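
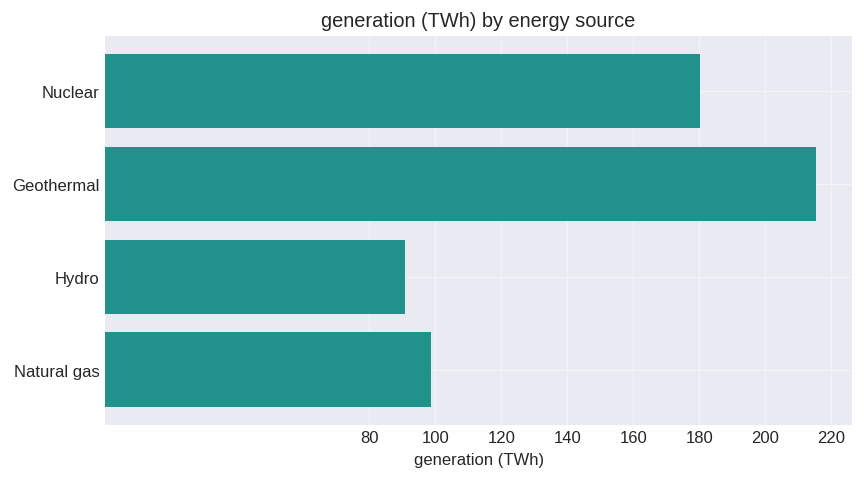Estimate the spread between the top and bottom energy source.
≈ 120

Max Geothermal ≈ 220, min Hydro ≈ 100; range ≈ 120.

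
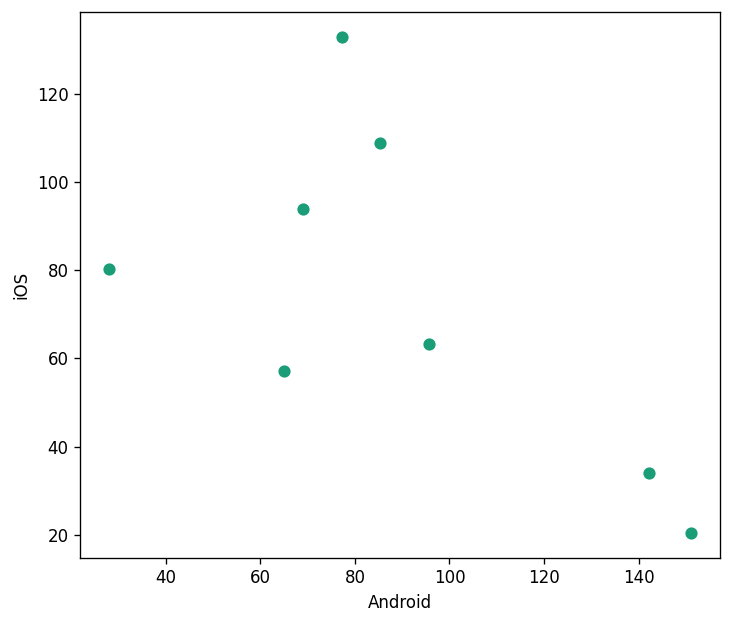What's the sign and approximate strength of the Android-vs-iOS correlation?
negative, moderate

Points are negatively correlated; moderate (|r| ≈ 0.6).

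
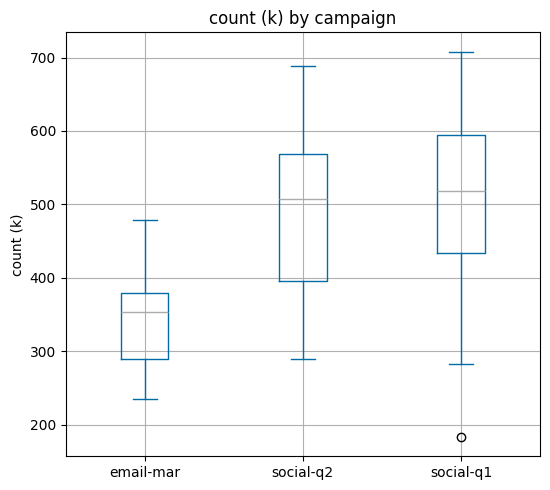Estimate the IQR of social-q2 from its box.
Q3 ≈ 560, Q1 ≈ 400; IQR ≈ 160.

≈ 160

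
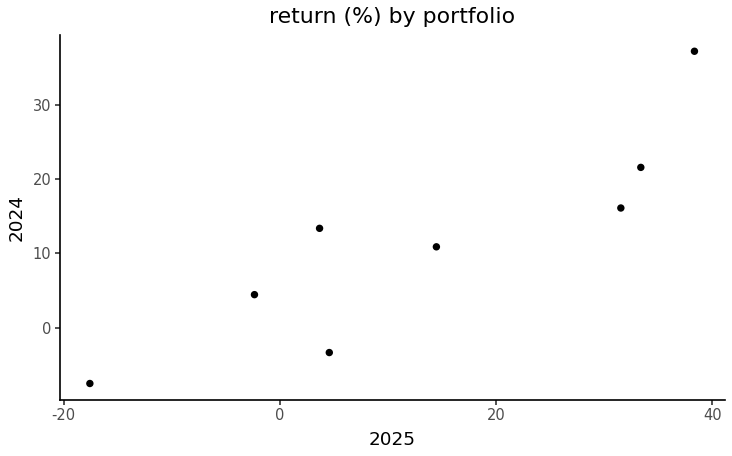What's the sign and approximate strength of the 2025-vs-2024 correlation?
positive, strong

Points are positively correlated; strong (|r| ≈ 0.9).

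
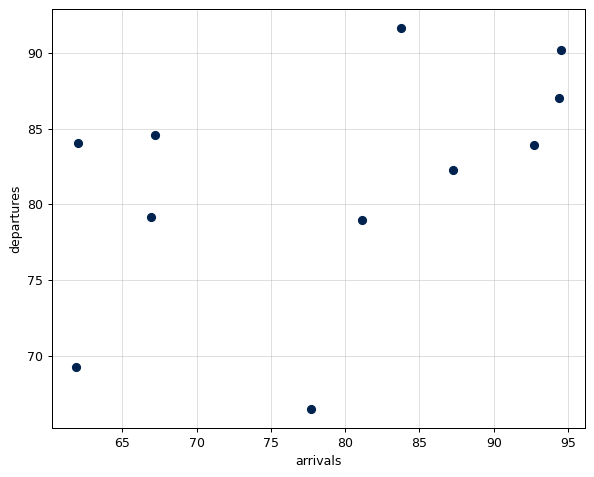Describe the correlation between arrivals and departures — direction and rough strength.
positive, moderate

Points are positively correlated; moderate (|r| ≈ 0.5).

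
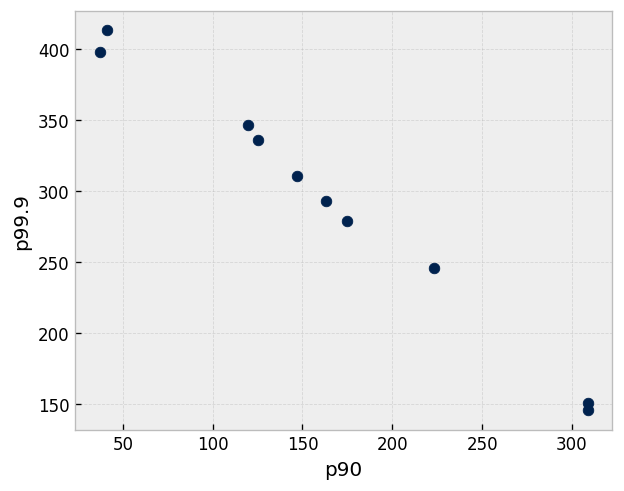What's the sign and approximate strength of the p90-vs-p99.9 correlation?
Points are negatively correlated; strong (|r| ≈ 1.0).

negative, strong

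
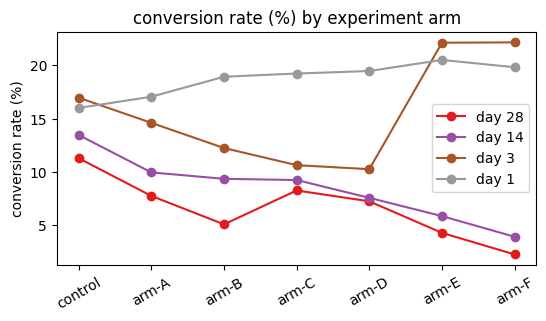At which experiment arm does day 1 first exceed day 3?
arm-A

control: day 1 ≈ 16 vs day 3 ≈ 16 (not yet); arm-A: day 1 ≈ 18 vs day 3 ≈ 14 (first crossover).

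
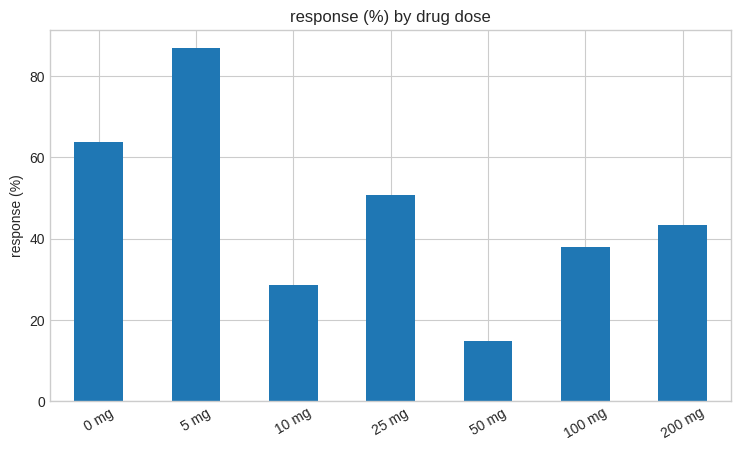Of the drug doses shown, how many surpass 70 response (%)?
Above 70: 5 mg.

1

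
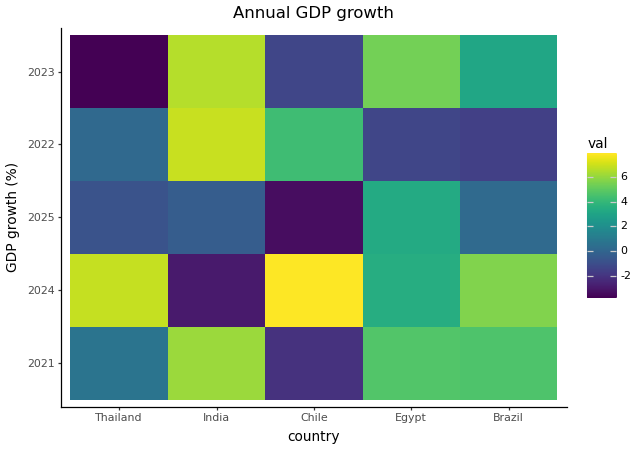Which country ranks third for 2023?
Top 4 for 2023: India ≈ 7, Egypt ≈ 5, Brazil ≈ 3, Chile ≈ -1.

Brazil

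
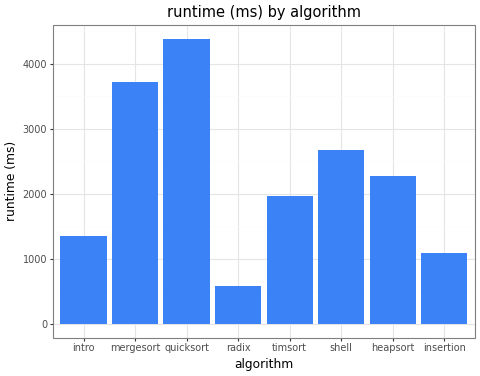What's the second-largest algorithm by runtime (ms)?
Top 3: quicksort ≈ 4500, mergesort ≈ 3500, shell ≈ 2500.

mergesort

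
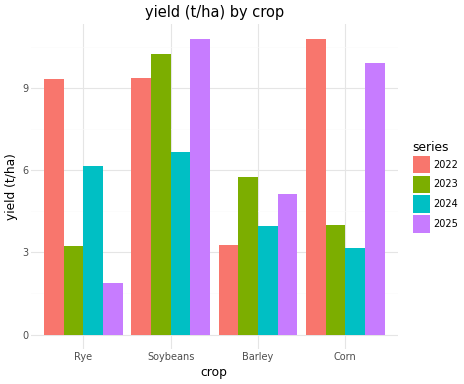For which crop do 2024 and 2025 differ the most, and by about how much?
Corn: 2024 ≈ 3, 2025 ≈ 10 → gap ≈ 7. Next-largest (Rye) is only ≈ 4.

Corn, ≈ 7 t/ha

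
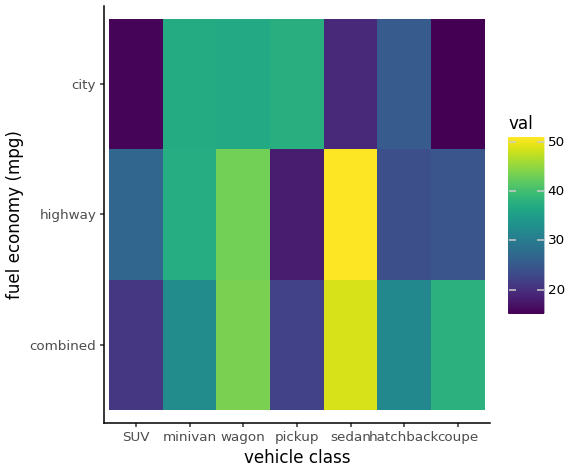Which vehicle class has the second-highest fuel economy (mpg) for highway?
Top 3 for highway: sedan ≈ 50, wagon ≈ 45, minivan ≈ 35.

wagon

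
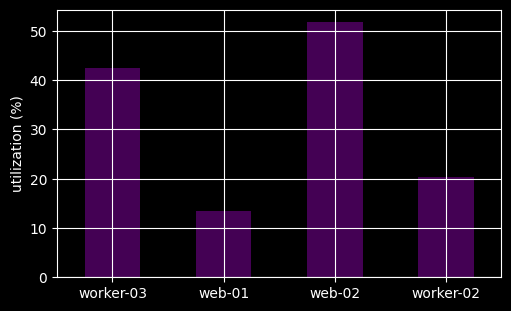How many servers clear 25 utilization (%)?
Above 25: worker-03, web-02.

2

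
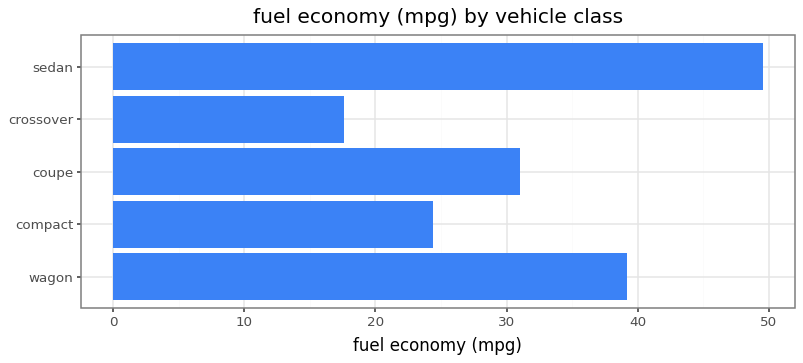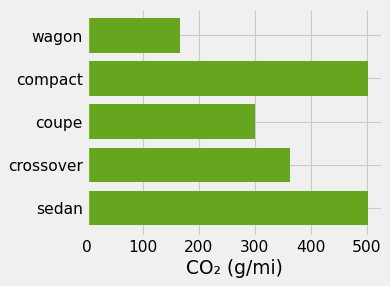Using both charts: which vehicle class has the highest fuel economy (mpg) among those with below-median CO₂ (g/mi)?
Chart 2 median CO₂ (g/mi) ≈ 350; below-median vehicle classes: wagon, coupe. Among those, wagon has the highest fuel economy (mpg) (≈ 40).

wagon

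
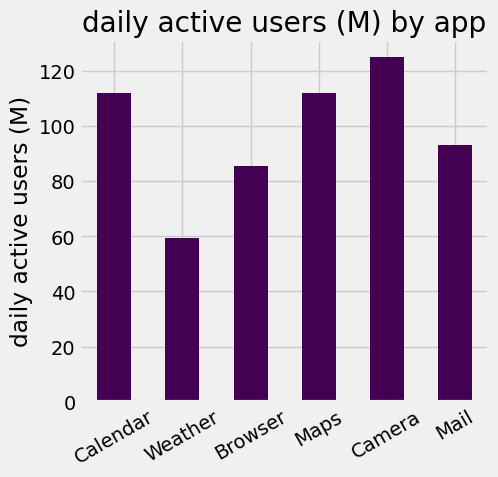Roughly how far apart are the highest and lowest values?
Max Camera ≈ 120, min Weather ≈ 60; range ≈ 60.

≈ 60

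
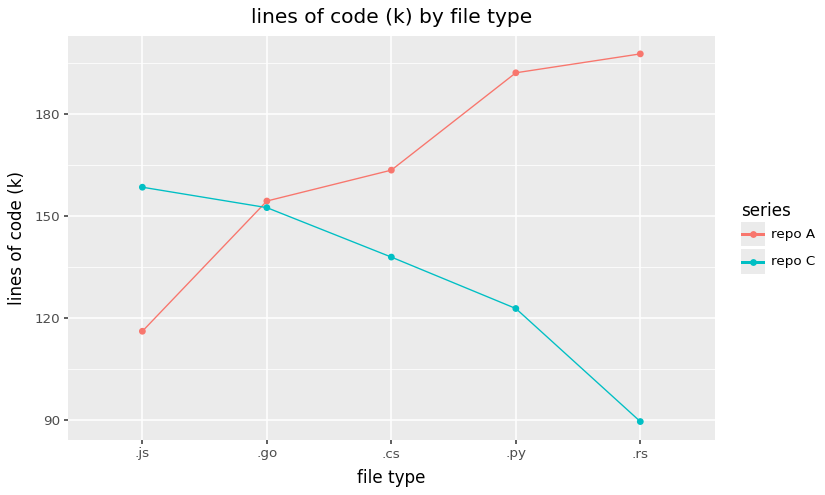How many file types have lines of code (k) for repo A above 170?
2

Above 170: .py, .rs.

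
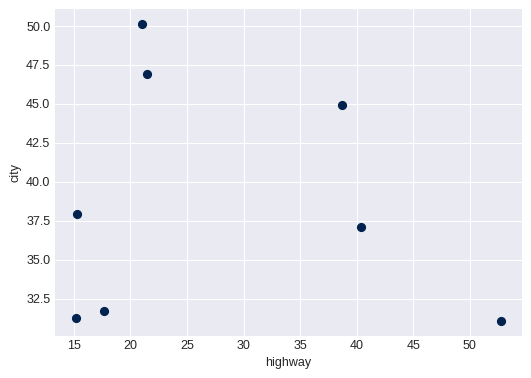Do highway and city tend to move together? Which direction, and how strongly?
Points are roughly uncorrelated; weak (|r| ≈ 0.1).

no clear correlation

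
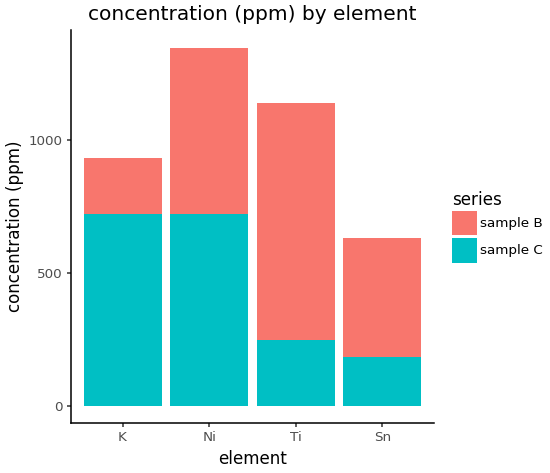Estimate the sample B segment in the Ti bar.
sample B top ≈ 1200, bottom ≈ 200; segment ≈ 1000.

≈ 1000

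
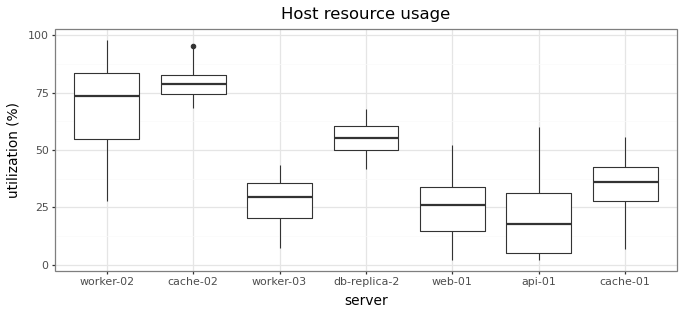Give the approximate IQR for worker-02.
Q3 ≈ 80, Q1 ≈ 50; IQR ≈ 30.

≈ 30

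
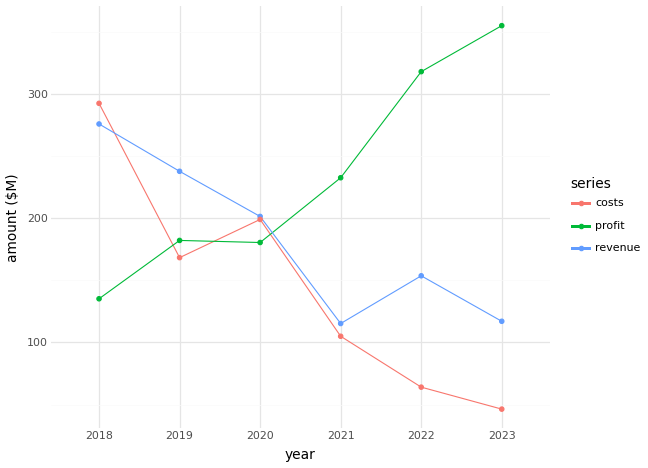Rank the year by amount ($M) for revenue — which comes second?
2019

Top 3 for revenue: 2018 ≈ 300, 2019 ≈ 250, 2020 ≈ 200.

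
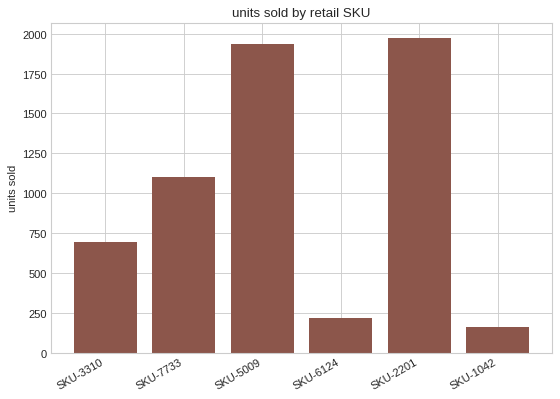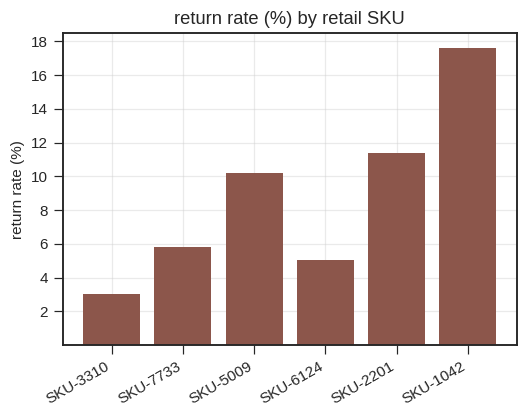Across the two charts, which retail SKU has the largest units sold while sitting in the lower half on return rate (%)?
SKU-7733

Chart 2 median return rate (%) ≈ 8; below-median retail SKUs: SKU-3310, SKU-7733, SKU-6124. Among those, SKU-7733 has the highest units sold (≈ 1000).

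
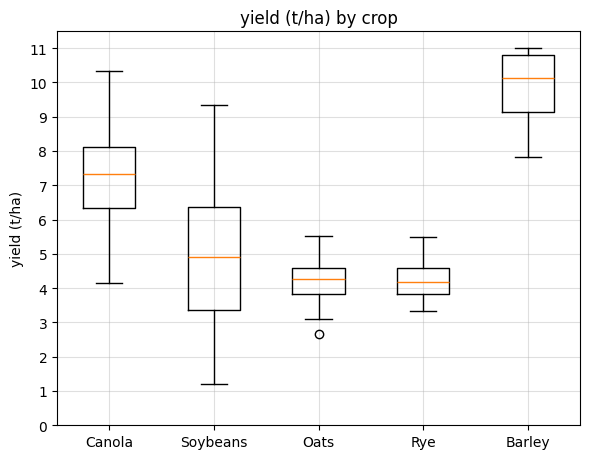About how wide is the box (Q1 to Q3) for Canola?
Q3 ≈ 8, Q1 ≈ 6; IQR ≈ 2.

≈ 2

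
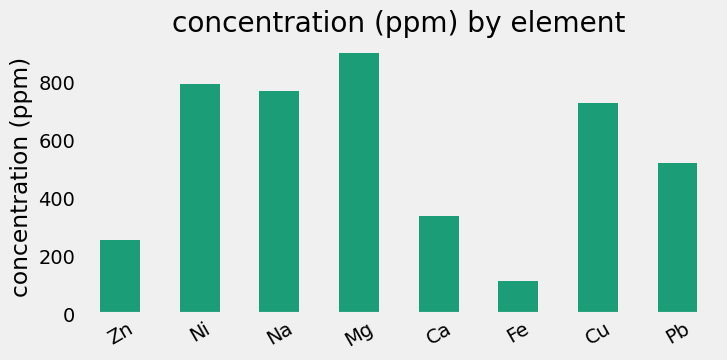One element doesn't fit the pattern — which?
Fe ≈ 100; the rest sit between ≈ 300 and ≈ 900.

Fe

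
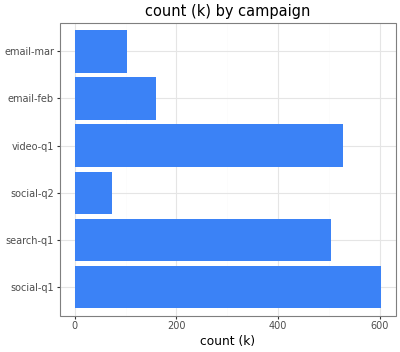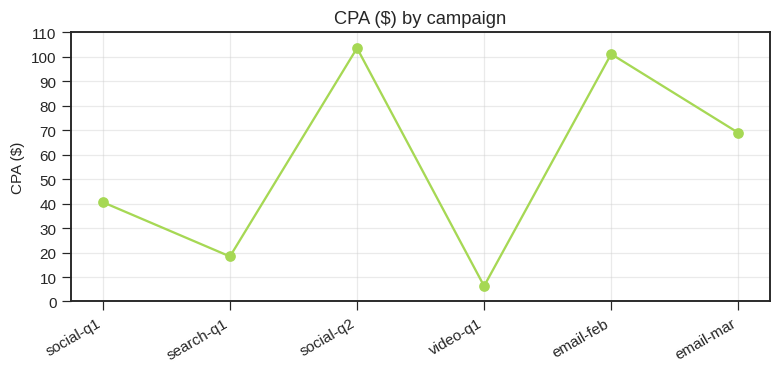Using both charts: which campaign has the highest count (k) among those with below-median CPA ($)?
social-q1

Chart 2 median CPA ($) ≈ 50; below-median campaigns: social-q1, search-q1, video-q1. Among those, social-q1 has the highest count (k) (≈ 600).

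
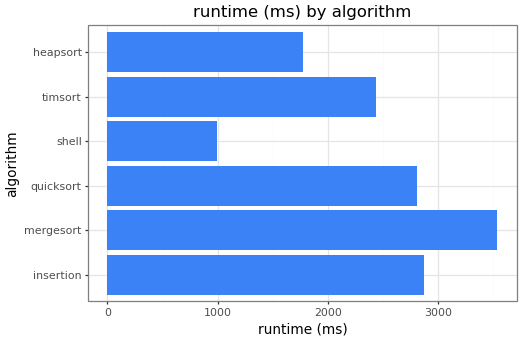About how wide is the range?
≈ 2500

Max mergesort ≈ 3500, min shell ≈ 1000; range ≈ 2500.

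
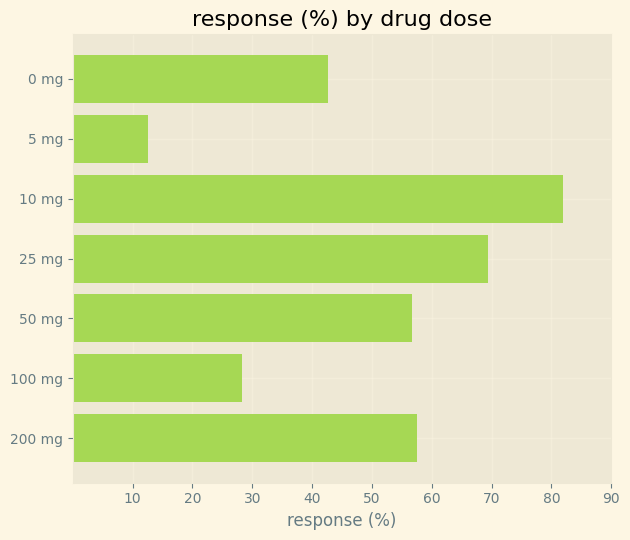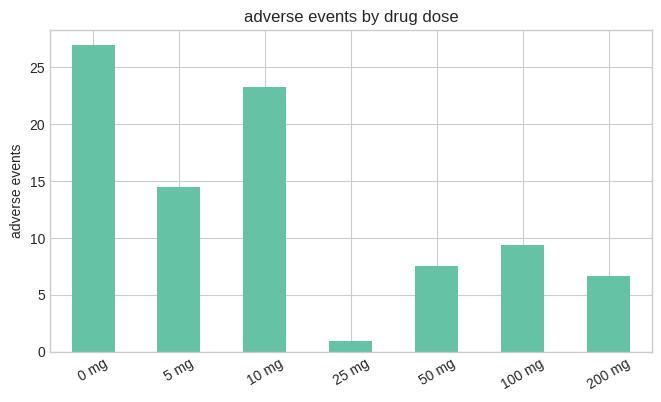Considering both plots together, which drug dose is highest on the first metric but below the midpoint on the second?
25 mg

Chart 2 median adverse events ≈ 10; below-median drug doses: 25 mg, 50 mg, 200 mg. Among those, 25 mg has the highest response (%) (≈ 70).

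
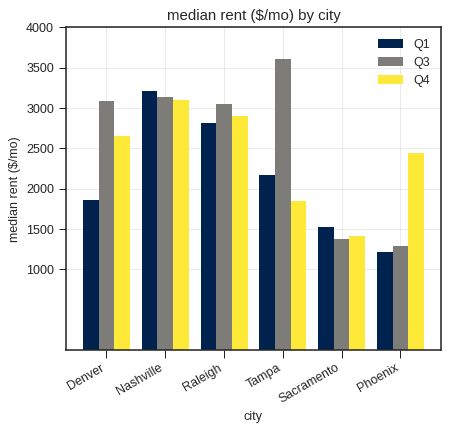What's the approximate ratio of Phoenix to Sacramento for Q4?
Phoenix ≈ 2500, Sacramento ≈ 1500; 2500/1500 ≈ 1.67.

≈ 1.67×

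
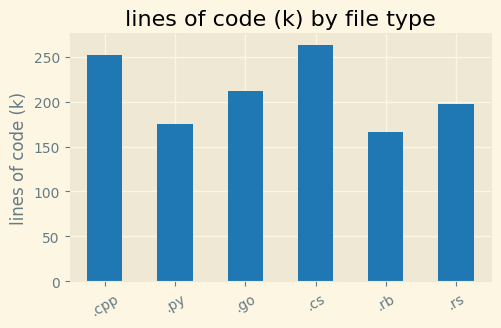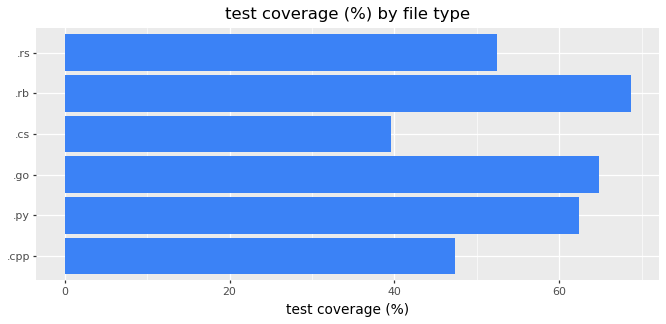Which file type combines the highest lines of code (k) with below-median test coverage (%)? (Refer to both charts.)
.cs

Chart 2 median test coverage (%) ≈ 60; below-median file types: .cpp, .cs, .rs. Among those, .cs has the highest lines of code (k) (≈ 275).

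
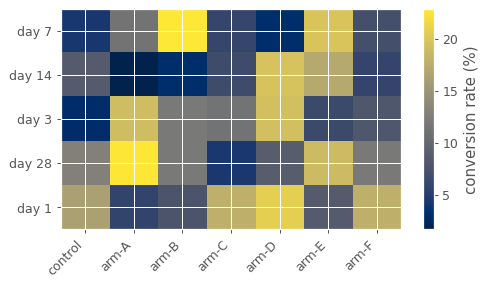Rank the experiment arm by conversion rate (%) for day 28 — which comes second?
arm-E

Top 3 for day 28: arm-A ≈ 22, arm-E ≈ 18, control ≈ 12.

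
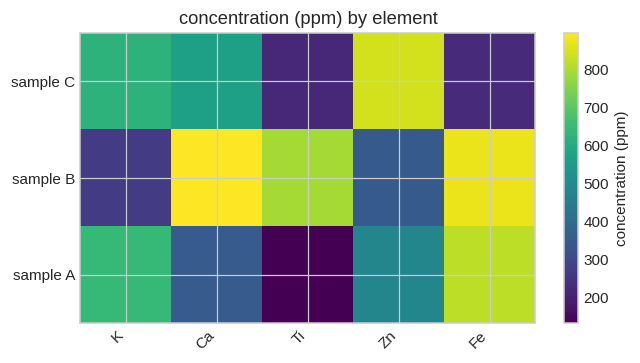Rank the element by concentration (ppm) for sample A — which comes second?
Top 3 for sample A: Fe ≈ 800, K ≈ 600, Zn ≈ 500.

K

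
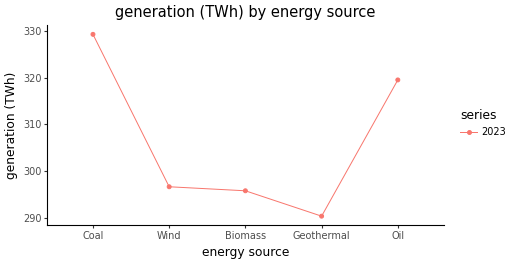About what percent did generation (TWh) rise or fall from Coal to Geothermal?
Coal ≈ 330, Geothermal ≈ 290; (290 − 330) / 330 ≈ -12.1%.

≈ -12.1%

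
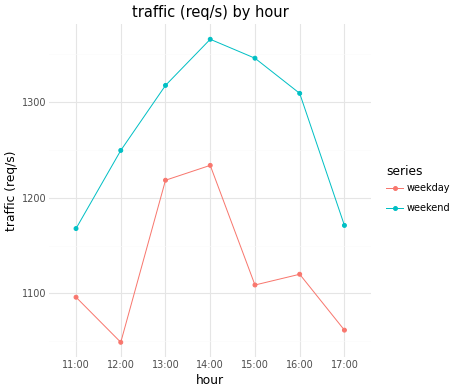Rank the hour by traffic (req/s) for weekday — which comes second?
13:00

Top 3 for weekday: 14:00 ≈ 1250, 13:00 ≈ 1200, 16:00 ≈ 1100.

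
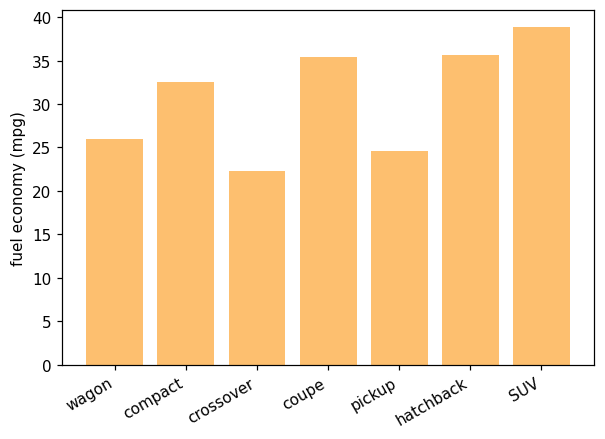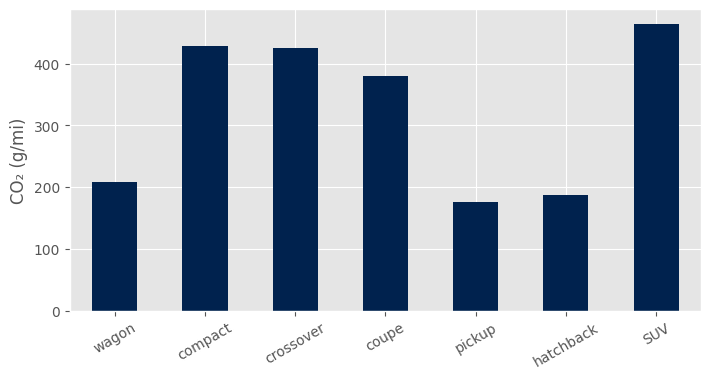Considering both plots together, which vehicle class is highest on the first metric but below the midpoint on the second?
Chart 2 median CO₂ (g/mi) ≈ 400; below-median vehicle classes: wagon, pickup, hatchback. Among those, hatchback has the highest fuel economy (mpg) (≈ 35).

hatchback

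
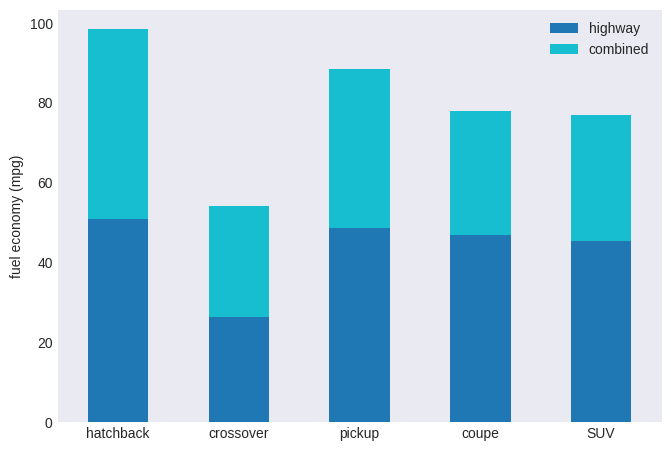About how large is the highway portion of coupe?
≈ 50

highway top ≈ 50, bottom ≈ 0; segment ≈ 50.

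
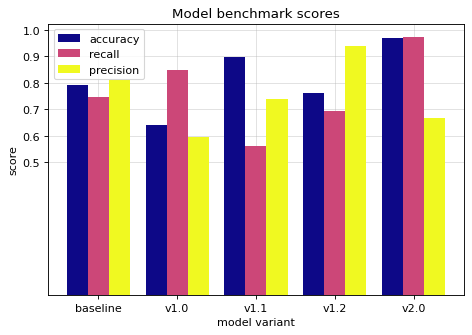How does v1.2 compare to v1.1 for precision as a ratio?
v1.2 ≈ 0.9, v1.1 ≈ 0.7; 0.9/0.7 ≈ 1.29.

≈ 1.29×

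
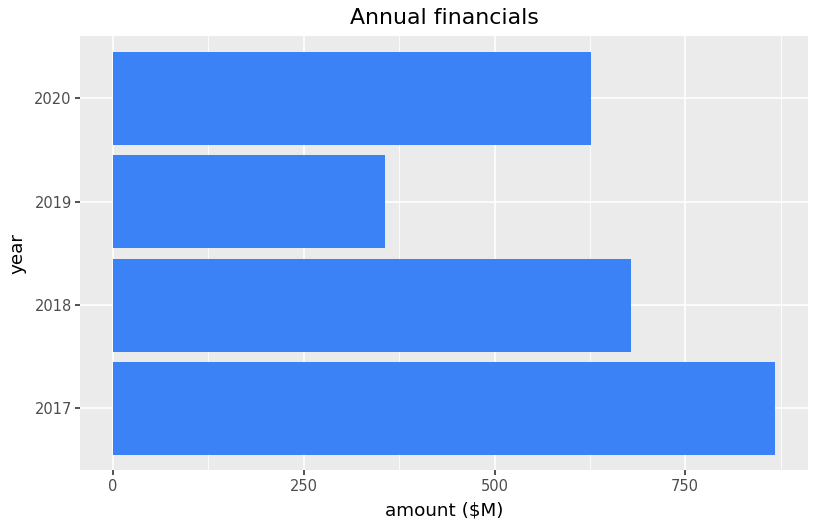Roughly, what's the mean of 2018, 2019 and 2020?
≈ 567

(700 + 400 + 600) / 3 ≈ 567.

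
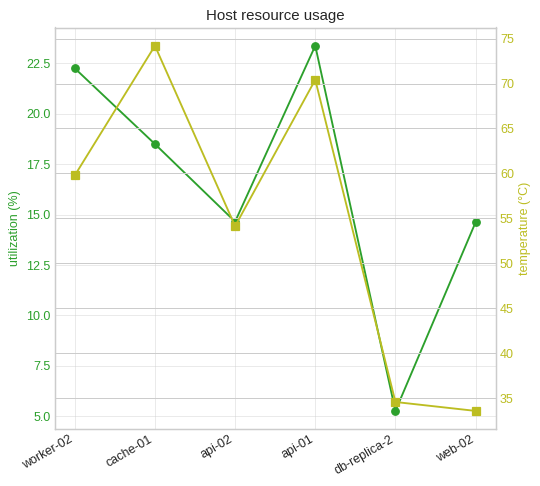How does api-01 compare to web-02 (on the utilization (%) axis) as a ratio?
≈ 1.71×

api-01 ≈ 24, web-02 ≈ 14; 24/14 ≈ 1.71.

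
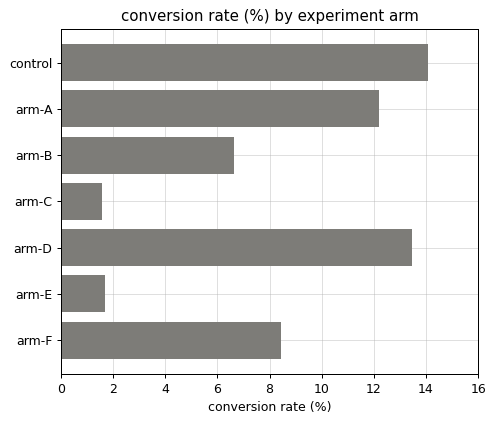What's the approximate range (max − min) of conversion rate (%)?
≈ 12

Max control ≈ 14, min arm-C ≈ 2; range ≈ 12.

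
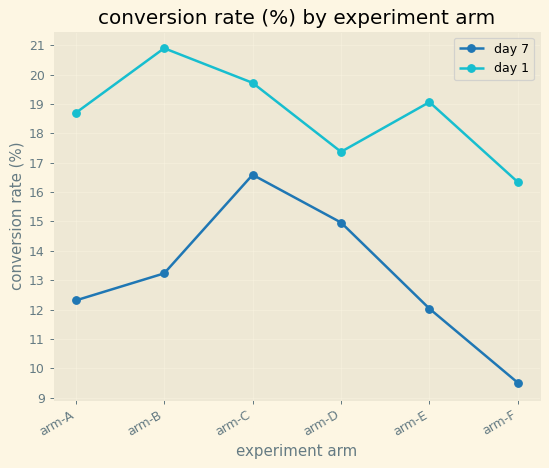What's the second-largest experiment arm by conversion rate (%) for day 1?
arm-C

Top 3 for day 1: arm-B ≈ 21, arm-C ≈ 20, arm-E ≈ 19.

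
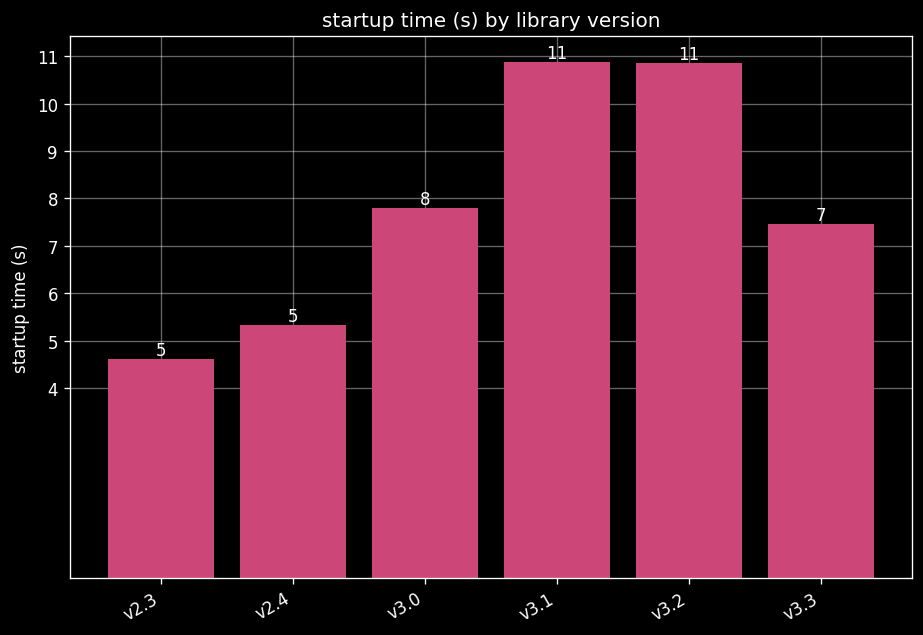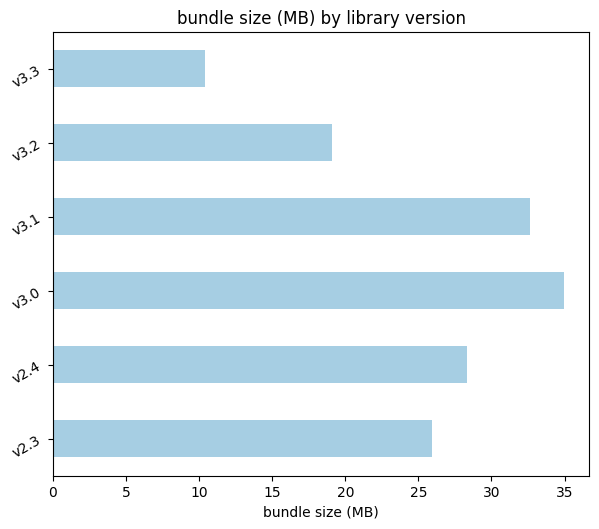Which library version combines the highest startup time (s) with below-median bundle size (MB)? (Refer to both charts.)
v3.2

Chart 2 median bundle size (MB) ≈ 25; below-median library versions: v2.3, v3.2, v3.3. Among those, v3.2 has the highest startup time (s) (≈ 11).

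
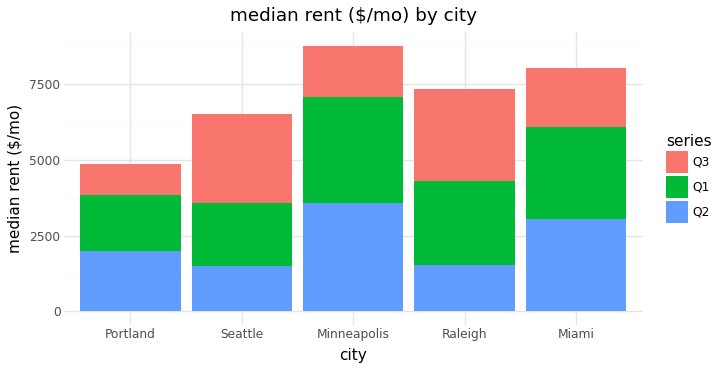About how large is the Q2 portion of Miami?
Q2 top ≈ 3000, bottom ≈ 0; segment ≈ 3000.

≈ 3000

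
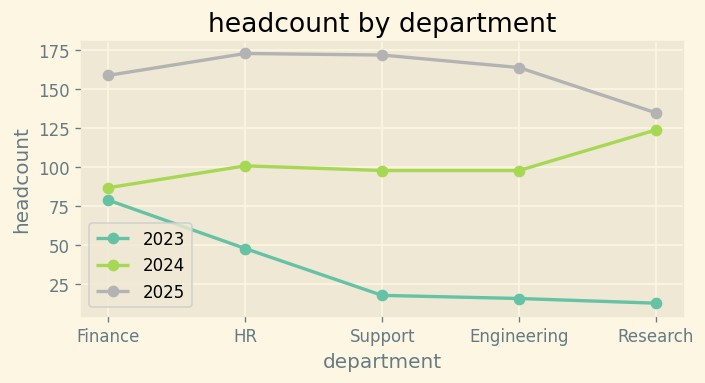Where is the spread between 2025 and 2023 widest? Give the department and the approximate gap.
Support: 2025 ≈ 180, 2023 ≈ 20 → gap ≈ 160. Next-largest (Engineering) is only ≈ 140.

Support, ≈ 160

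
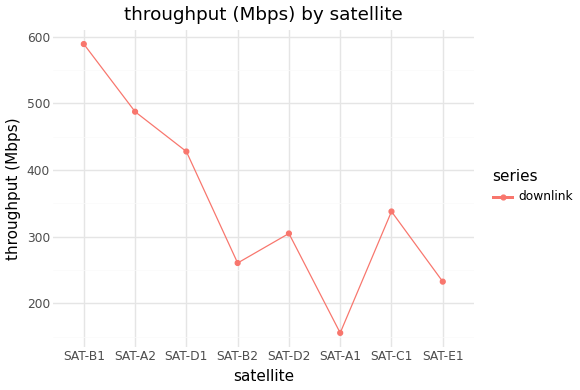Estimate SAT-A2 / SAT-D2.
SAT-A2 ≈ 500, SAT-D2 ≈ 300; 500/300 ≈ 1.67.

≈ 1.67×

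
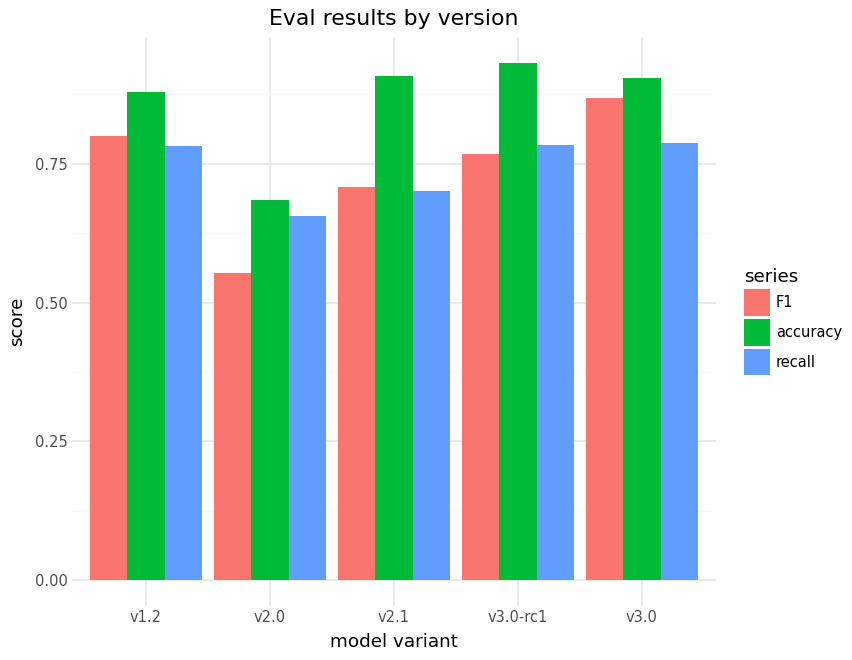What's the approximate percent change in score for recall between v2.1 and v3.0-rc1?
≈ +14.3%

v2.1 ≈ 0.7, v3.0-rc1 ≈ 0.8; (0.8 − 0.7) / 0.7 ≈ +14.3%.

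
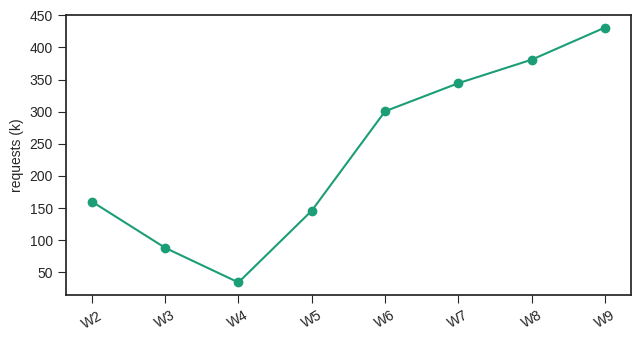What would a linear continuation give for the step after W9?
≈ 500

Last three: 350, 400, 450 → slope ≈ 50/step → next ≈ 500.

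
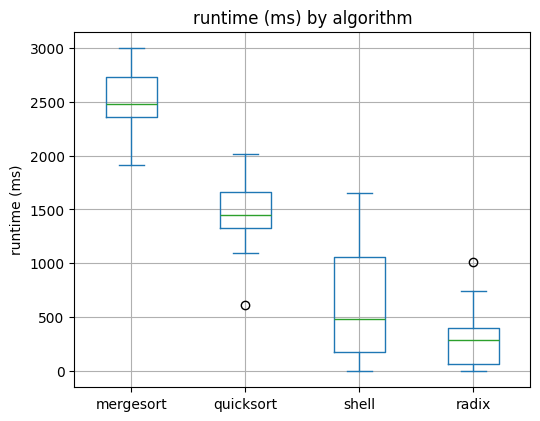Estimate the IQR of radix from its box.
≈ 400

Q3 ≈ 400, Q1 ≈ 0; IQR ≈ 400.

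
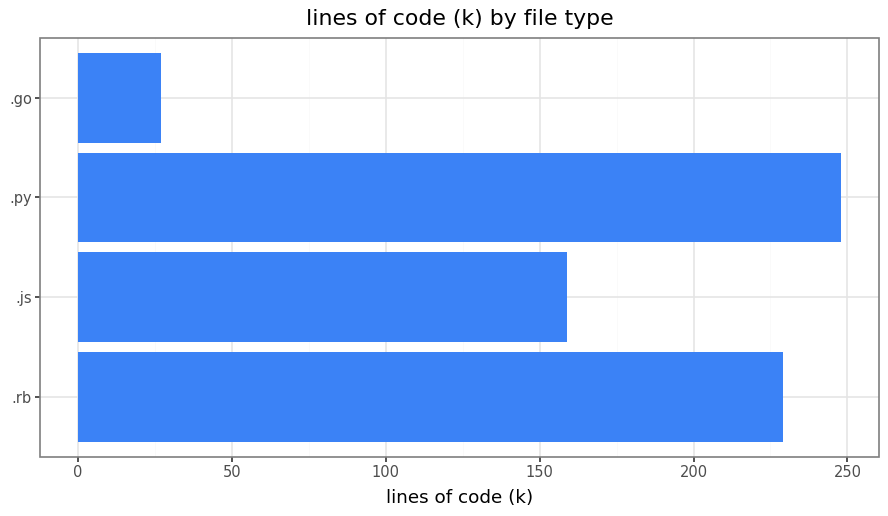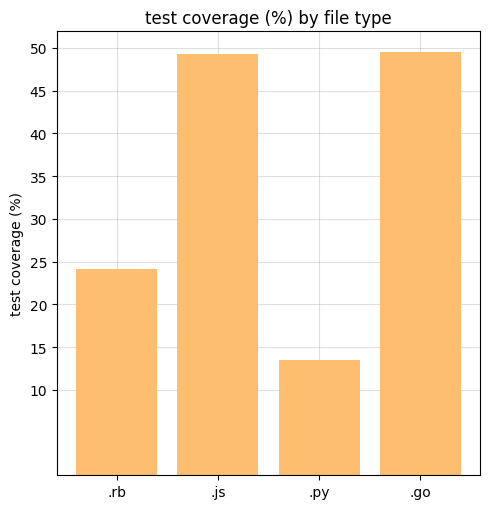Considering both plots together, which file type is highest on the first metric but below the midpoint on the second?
.py

Chart 2 median test coverage (%) ≈ 35; below-median file types: .rb, .py. Among those, .py has the highest lines of code (k) (≈ 250).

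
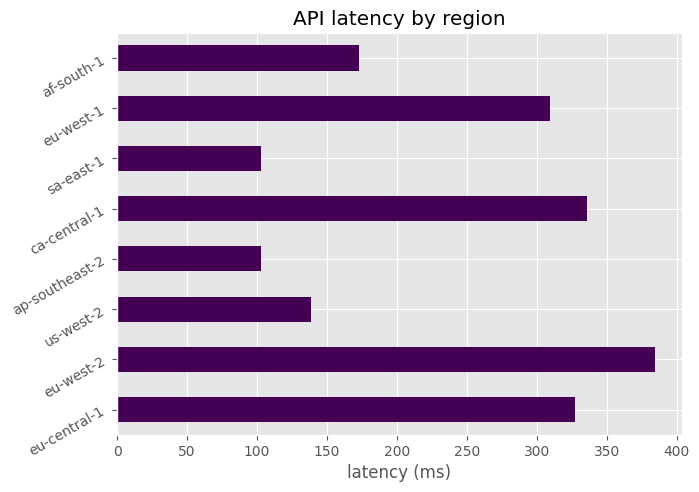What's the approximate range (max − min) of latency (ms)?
≈ 300

Max eu-west-2 ≈ 400, min sa-east-1 ≈ 100; range ≈ 300.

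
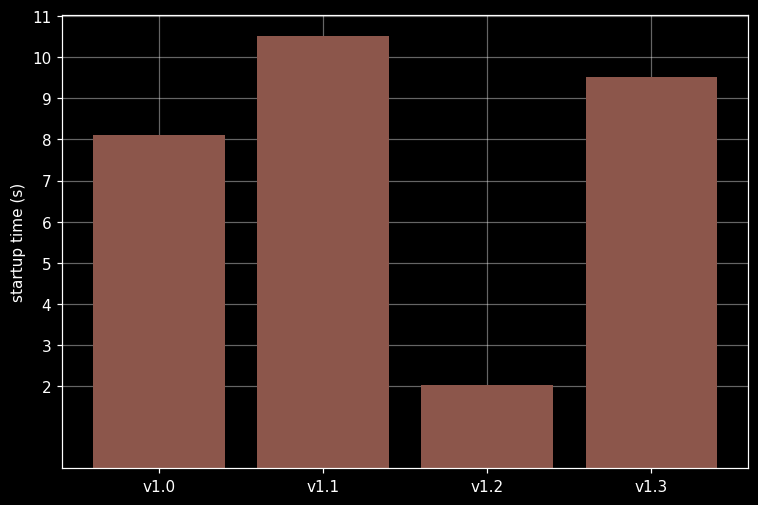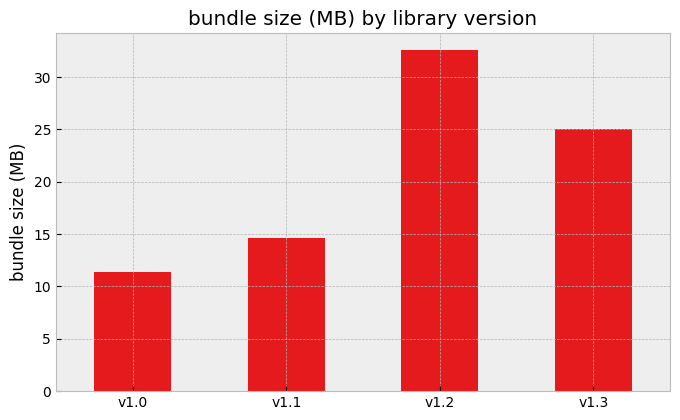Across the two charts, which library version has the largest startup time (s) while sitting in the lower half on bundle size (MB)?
v1.1

Chart 2 median bundle size (MB) ≈ 20; below-median library versions: v1.0, v1.1. Among those, v1.1 has the highest startup time (s) (≈ 11).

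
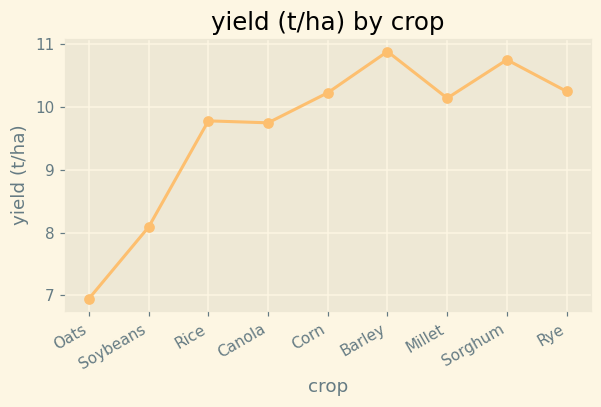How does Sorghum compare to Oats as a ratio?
Sorghum ≈ 11.0, Oats ≈ 7.0; 11.0/7.0 ≈ 1.57.

≈ 1.57×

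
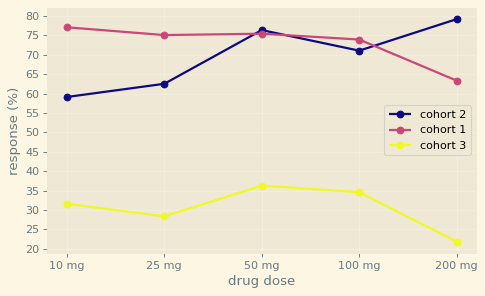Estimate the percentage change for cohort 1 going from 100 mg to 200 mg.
≈ -13.3%

100 mg ≈ 75, 200 mg ≈ 65; (65 − 75) / 75 ≈ -13.3%.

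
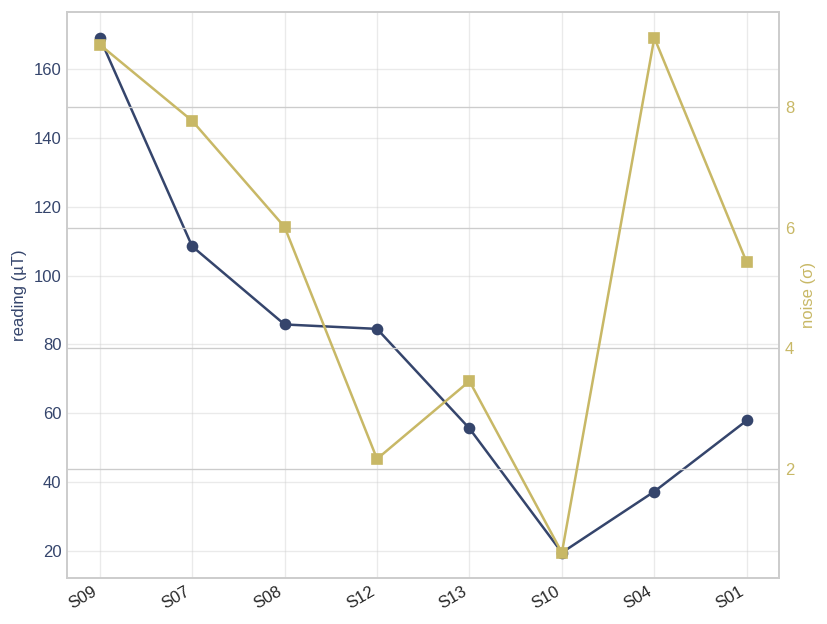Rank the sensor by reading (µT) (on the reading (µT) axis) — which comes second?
Top 3 (on the reading (µT) axis): S09 ≈ 160, S07 ≈ 100, S08 ≈ 80.

S07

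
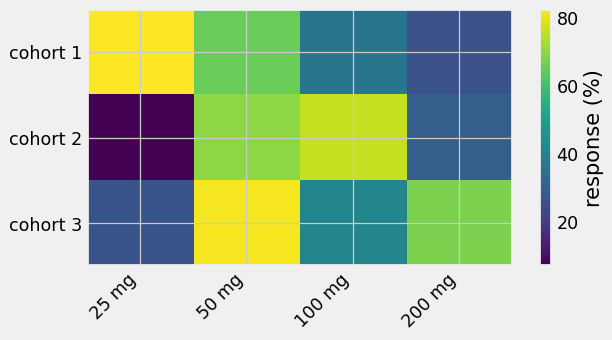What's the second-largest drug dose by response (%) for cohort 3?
200 mg

Top 3 for cohort 3: 50 mg ≈ 80, 200 mg ≈ 70, 100 mg ≈ 40.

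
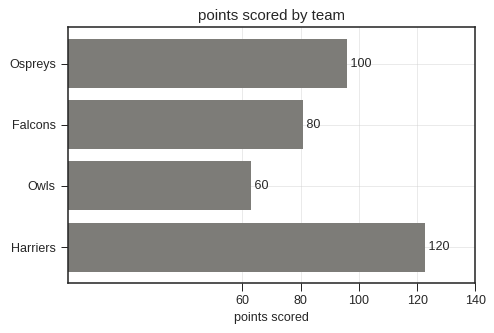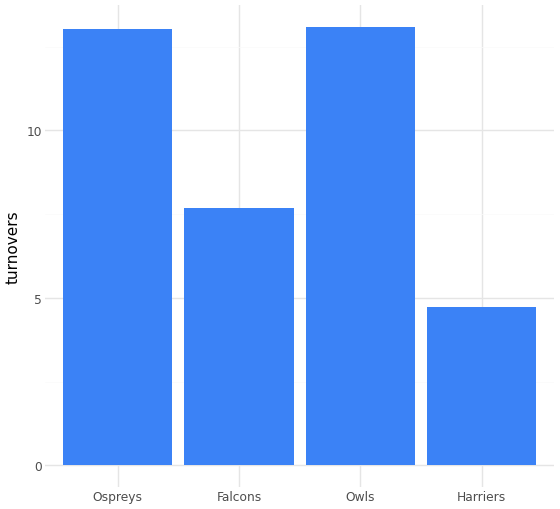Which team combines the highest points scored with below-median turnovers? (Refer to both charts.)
Chart 2 median turnovers ≈ 10; below-median teams: Falcons, Harriers. Among those, Harriers has the highest points scored (≈ 120).

Harriers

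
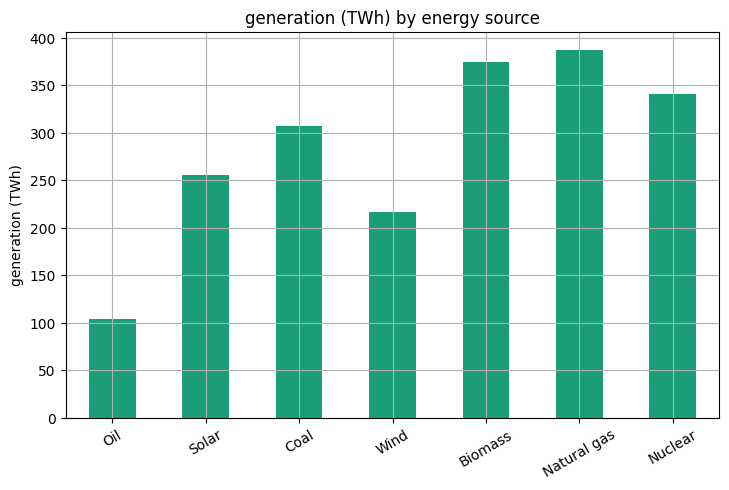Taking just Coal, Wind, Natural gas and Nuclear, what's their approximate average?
≈ 312

(300 + 200 + 400 + 350) / 4 ≈ 312.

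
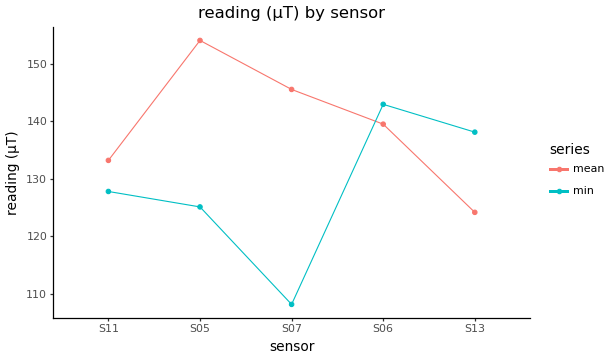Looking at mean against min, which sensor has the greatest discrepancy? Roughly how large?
S07, ≈ 35 µT

S07: mean ≈ 145, min ≈ 110 → gap ≈ 35. Next-largest (S05) is only ≈ 30.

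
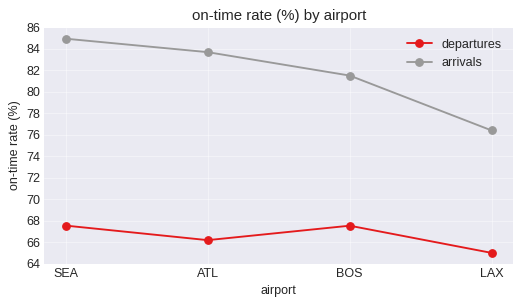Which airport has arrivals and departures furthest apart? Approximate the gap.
ATL, ≈ 18 %

ATL: arrivals ≈ 84, departures ≈ 66 → gap ≈ 18. Next-largest (SEA) is only ≈ 16.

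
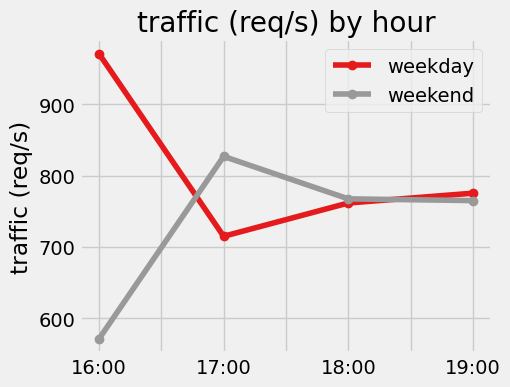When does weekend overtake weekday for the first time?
17:00

16:00: weekend ≈ 550 vs weekday ≈ 950 (not yet); 17:00: weekend ≈ 850 vs weekday ≈ 700 (first crossover).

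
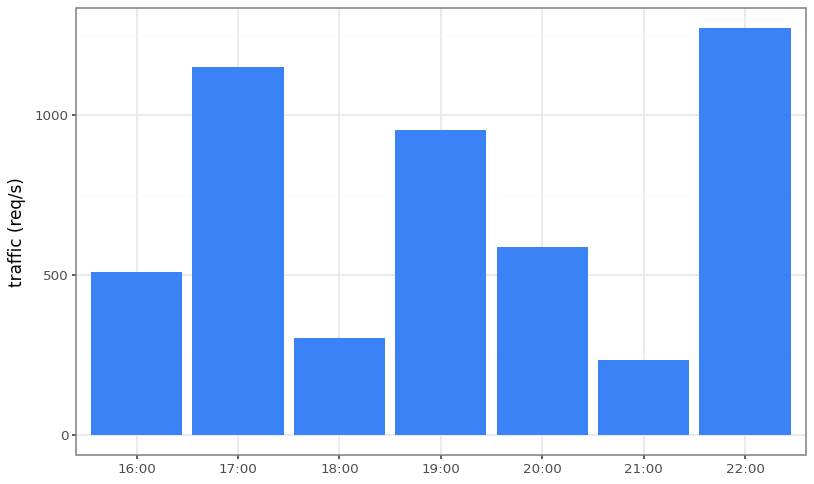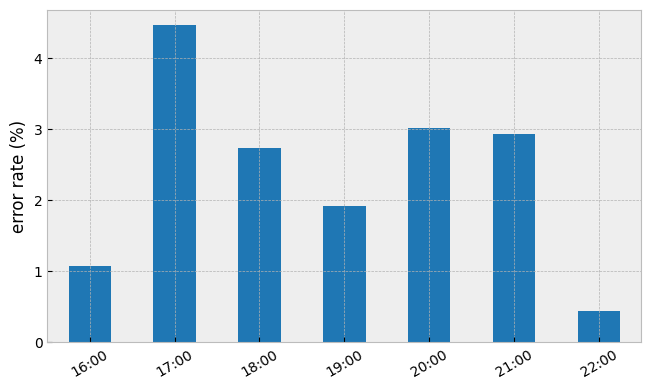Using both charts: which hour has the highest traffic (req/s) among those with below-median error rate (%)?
Chart 2 median error rate (%) ≈ 2.5; below-median hours: 16:00, 19:00, 22:00. Among those, 22:00 has the highest traffic (req/s) (≈ 1200).

22:00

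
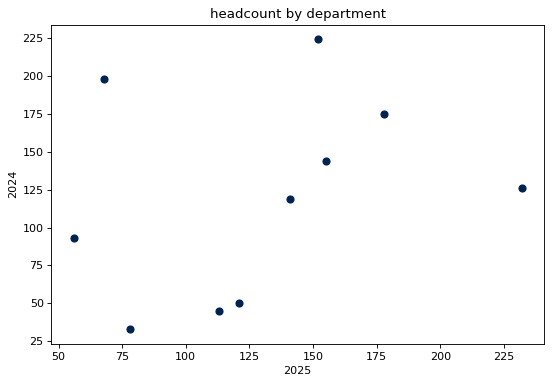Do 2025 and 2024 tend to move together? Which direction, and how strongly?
positive, weak

Points are positively correlated; weak (|r| ≈ 0.3).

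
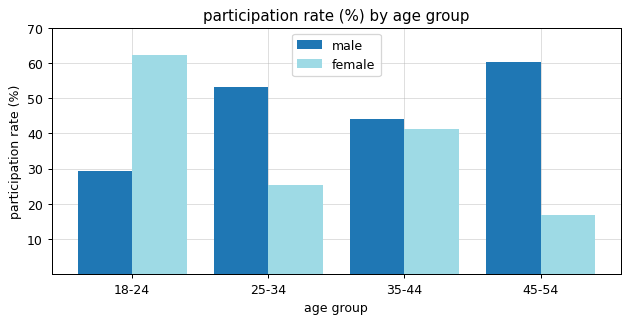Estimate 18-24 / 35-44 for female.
18-24 ≈ 60, 35-44 ≈ 40; 60/40 ≈ 1.5.

≈ 1.5×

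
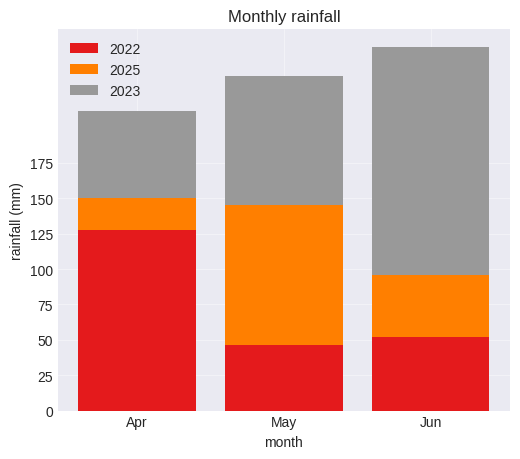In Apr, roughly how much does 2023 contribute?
2023 top ≈ 200, bottom ≈ 150; segment ≈ 50.

≈ 50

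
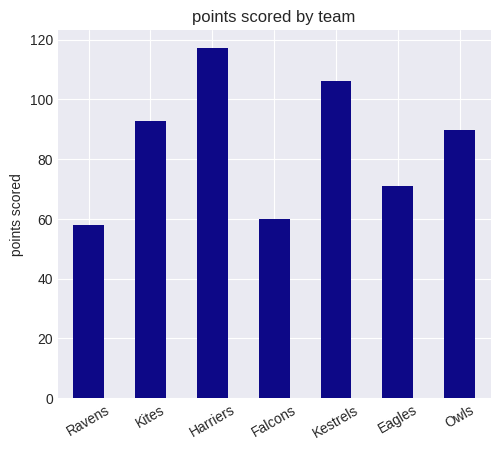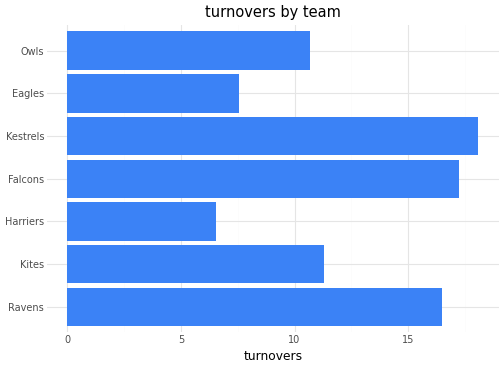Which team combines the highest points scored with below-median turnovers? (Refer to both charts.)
Chart 2 median turnovers ≈ 12; below-median teams: Harriers, Eagles, Owls. Among those, Harriers has the highest points scored (≈ 120).

Harriers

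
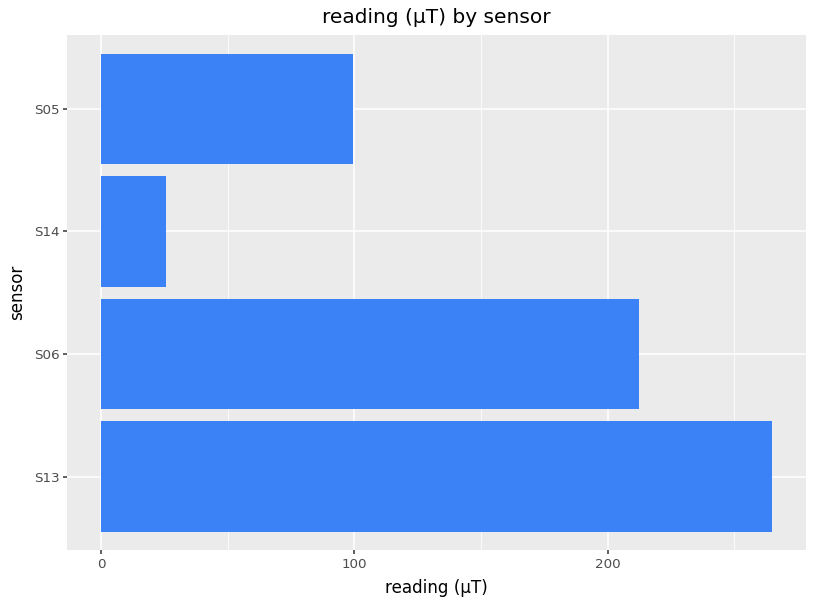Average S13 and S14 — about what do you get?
≈ 150

(275 + 25) / 2 ≈ 150.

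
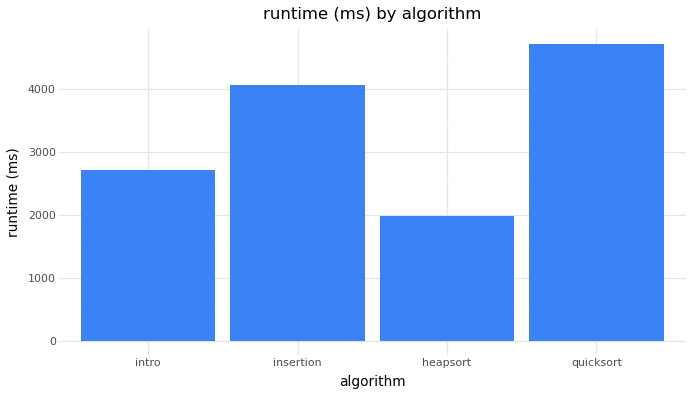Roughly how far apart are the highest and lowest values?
Max quicksort ≈ 4500, min heapsort ≈ 2000; range ≈ 2500.

≈ 2500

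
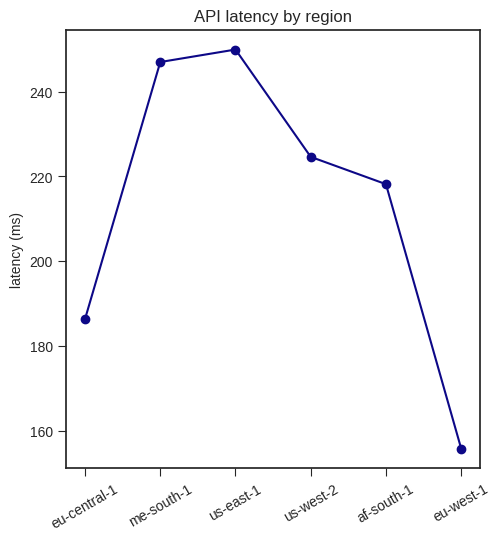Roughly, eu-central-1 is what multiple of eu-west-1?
≈ 1.19×

eu-central-1 ≈ 190, eu-west-1 ≈ 160; 190/160 ≈ 1.19.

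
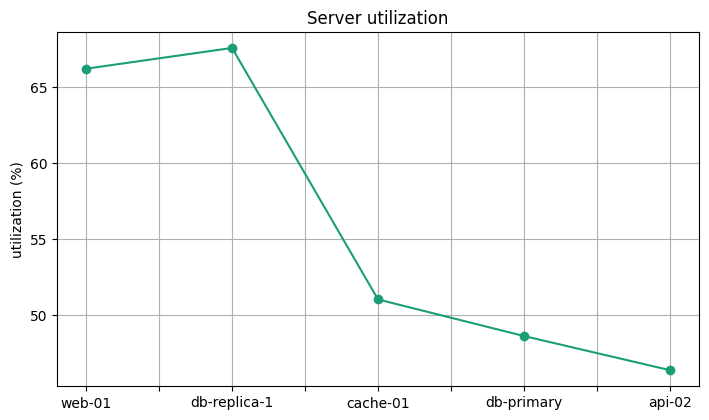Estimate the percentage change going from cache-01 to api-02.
cache-01 ≈ 52, api-02 ≈ 46; (46 − 52) / 52 ≈ -11.5%.

≈ -11.5%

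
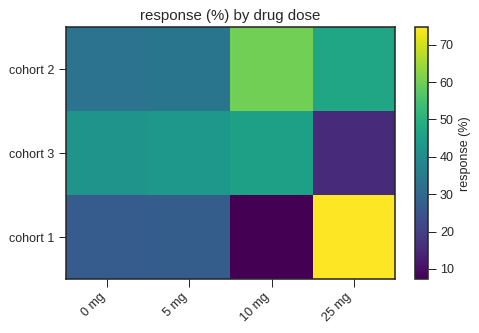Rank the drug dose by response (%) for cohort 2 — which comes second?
25 mg

Top 3 for cohort 2: 10 mg ≈ 60, 25 mg ≈ 50, 5 mg ≈ 30.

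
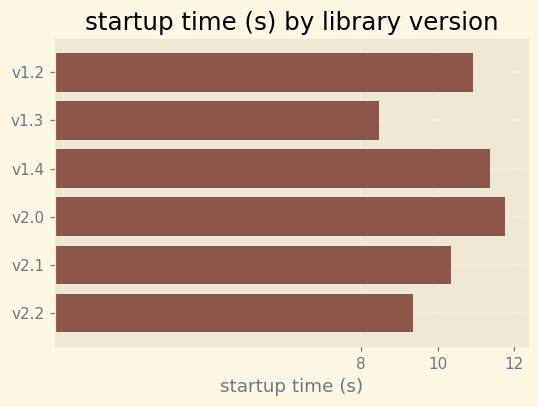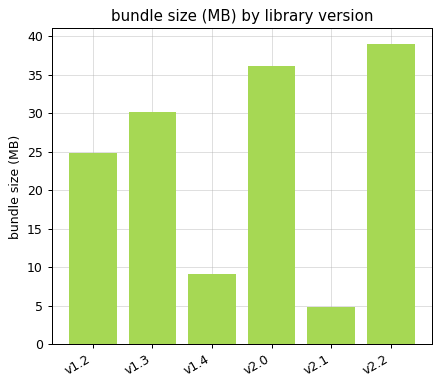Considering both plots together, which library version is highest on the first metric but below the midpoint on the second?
v1.4

Chart 2 median bundle size (MB) ≈ 25; below-median library versions: v1.2, v1.4, v2.1. Among those, v1.4 has the highest startup time (s) (≈ 12).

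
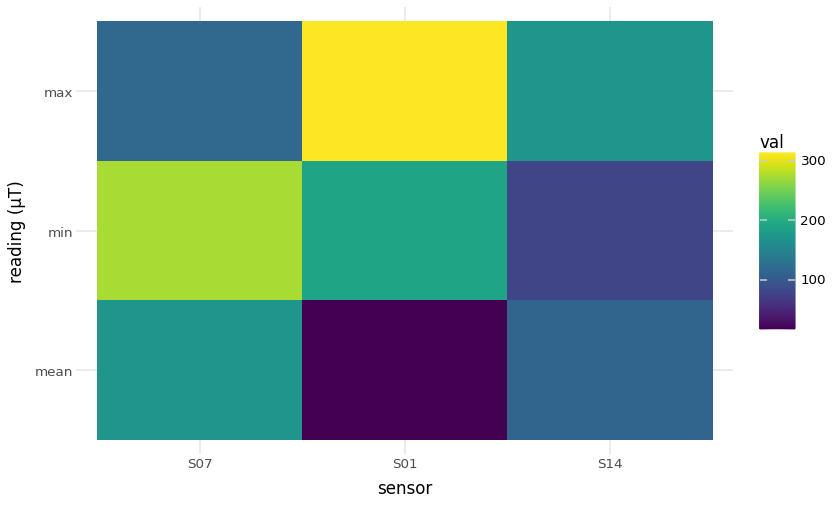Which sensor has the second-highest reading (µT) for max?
S14

Top 3 for max: S01 ≈ 325, S14 ≈ 175, S07 ≈ 125.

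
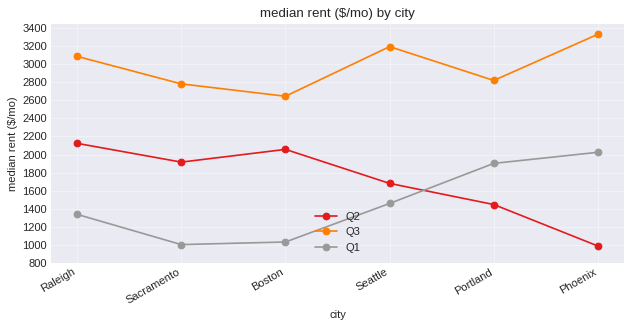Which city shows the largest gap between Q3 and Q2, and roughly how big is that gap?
Phoenix: Q3 ≈ 3400, Q2 ≈ 1000 → gap ≈ 2400. Next-largest (Seattle) is only ≈ 1600.

Phoenix, ≈ 2400 $/mo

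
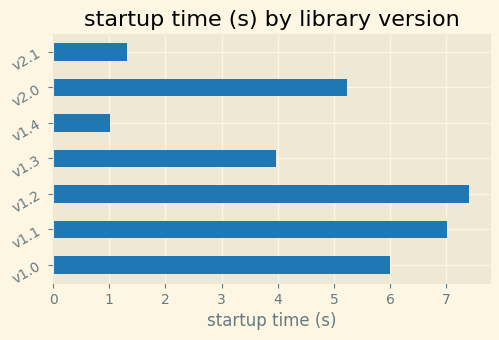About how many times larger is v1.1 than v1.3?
v1.1 ≈ 7, v1.3 ≈ 4; 7/4 ≈ 1.75.

≈ 1.75×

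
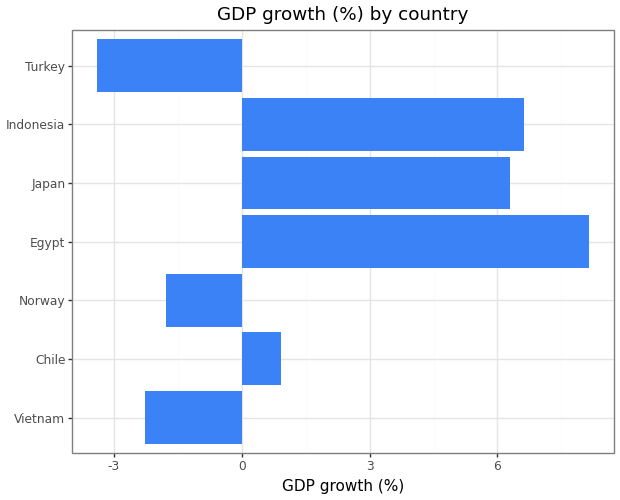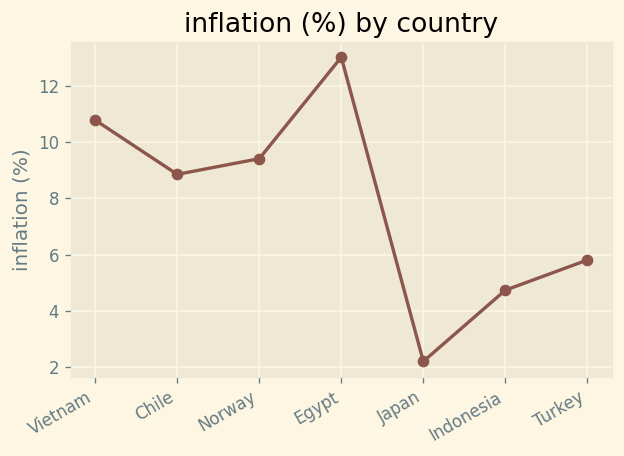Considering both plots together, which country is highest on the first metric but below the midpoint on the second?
Chart 2 median inflation (%) ≈ 8; below-median countries: Japan, Indonesia, Turkey. Among those, Indonesia has the highest GDP growth (%) (≈ 7).

Indonesia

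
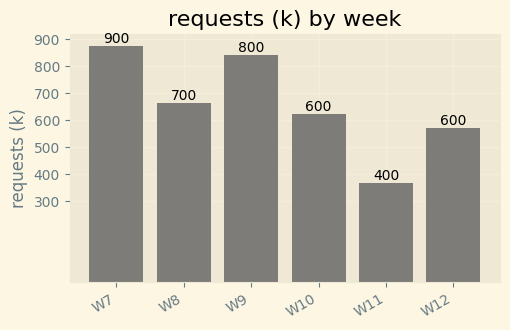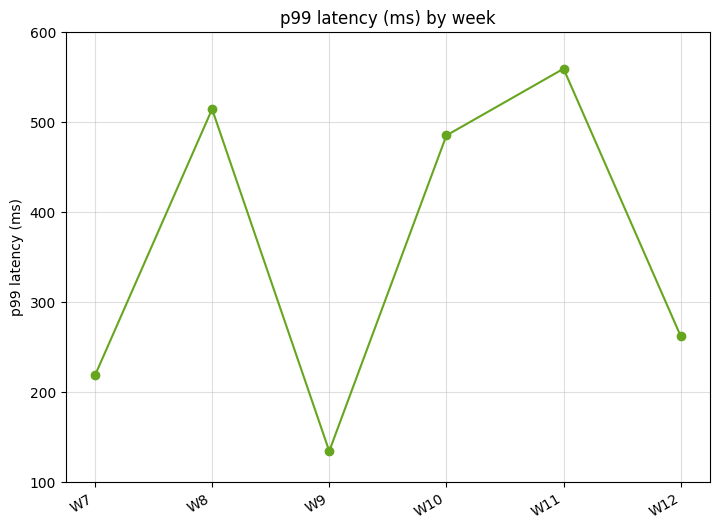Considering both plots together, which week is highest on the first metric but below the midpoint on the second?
Chart 2 median p99 latency (ms) ≈ 400; below-median weeks: W7, W9, W12. Among those, W7 has the highest requests (k) (≈ 900).

W7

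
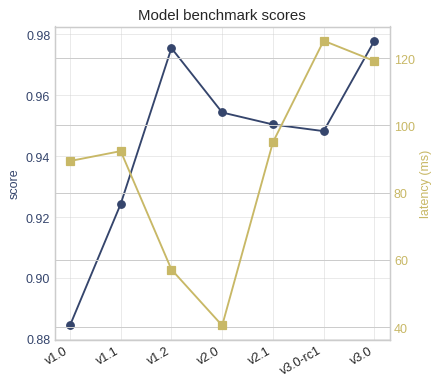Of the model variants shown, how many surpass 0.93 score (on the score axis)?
Above 0.93: v1.2, v2.0, v2.1, v3.0-rc1, v3.0.

5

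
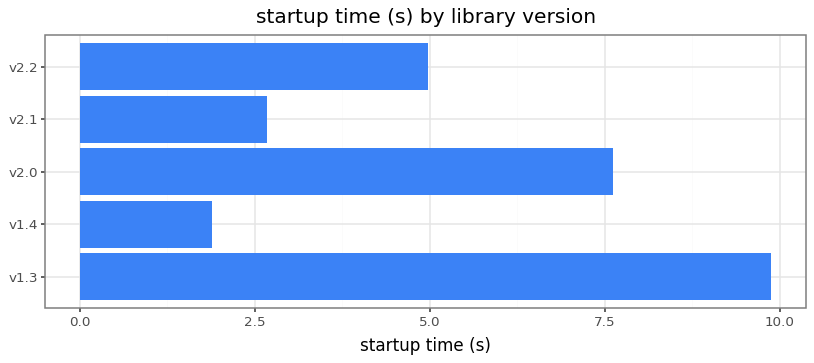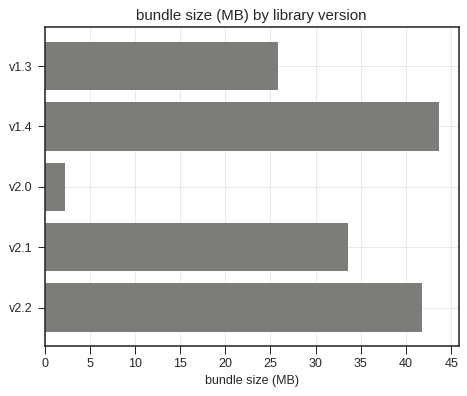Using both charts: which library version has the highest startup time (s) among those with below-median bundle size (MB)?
v1.3

Chart 2 median bundle size (MB) ≈ 35; below-median library versions: v1.3, v2.0. Among those, v1.3 has the highest startup time (s) (≈ 10).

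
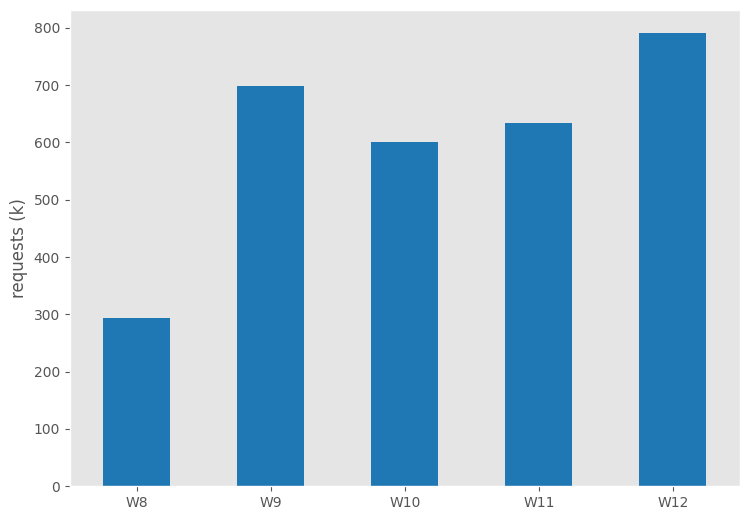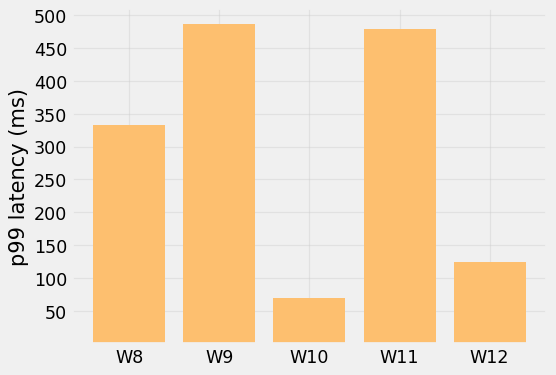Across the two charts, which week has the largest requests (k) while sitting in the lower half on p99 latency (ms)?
Chart 2 median p99 latency (ms) ≈ 350; below-median weeks: W10, W12. Among those, W12 has the highest requests (k) (≈ 800).

W12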